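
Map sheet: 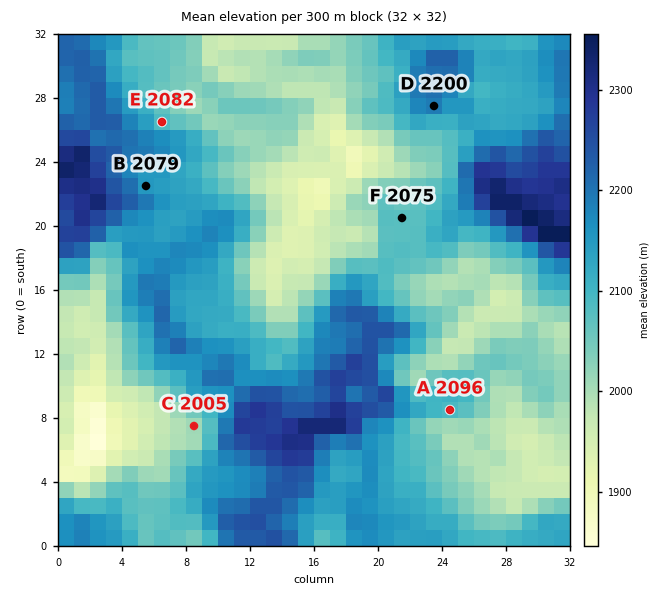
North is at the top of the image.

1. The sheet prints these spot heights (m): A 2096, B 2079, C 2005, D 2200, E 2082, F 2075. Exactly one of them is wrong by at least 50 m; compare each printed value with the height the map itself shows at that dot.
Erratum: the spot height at B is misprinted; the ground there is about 2141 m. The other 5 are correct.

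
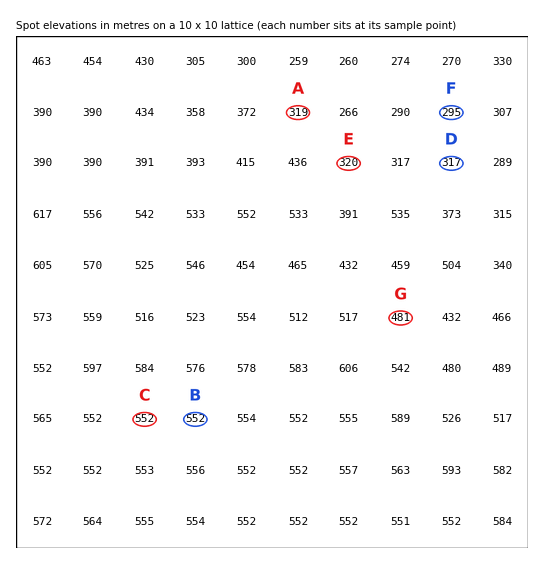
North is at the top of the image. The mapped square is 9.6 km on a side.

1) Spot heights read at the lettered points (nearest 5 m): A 320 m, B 550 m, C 550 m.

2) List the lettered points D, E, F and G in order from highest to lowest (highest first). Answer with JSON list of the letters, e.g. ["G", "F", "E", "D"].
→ ["G", "E", "D", "F"]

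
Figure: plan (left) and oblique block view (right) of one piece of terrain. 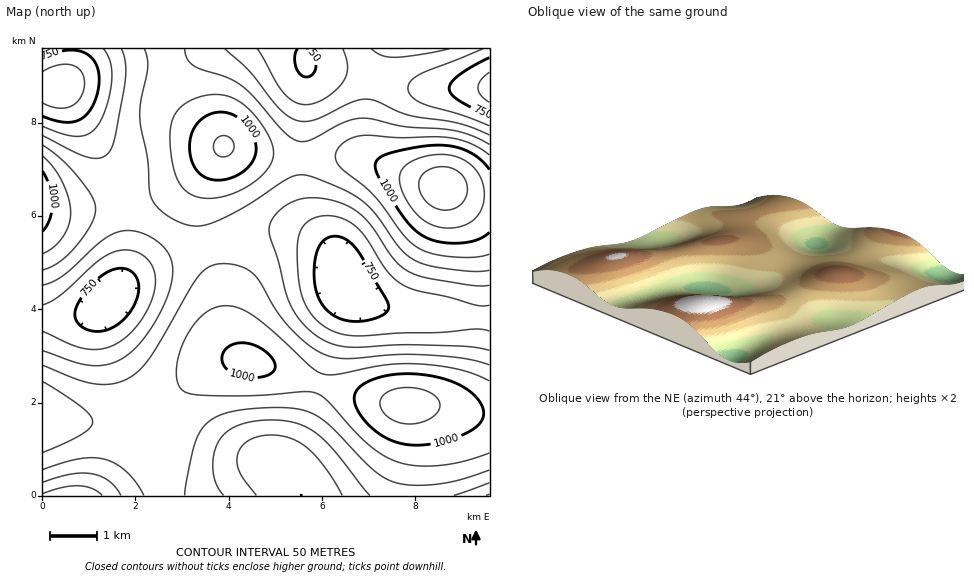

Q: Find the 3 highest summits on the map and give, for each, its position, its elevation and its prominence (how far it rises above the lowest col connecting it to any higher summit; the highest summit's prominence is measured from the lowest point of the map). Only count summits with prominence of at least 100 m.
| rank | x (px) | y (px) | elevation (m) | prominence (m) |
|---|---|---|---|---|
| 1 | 444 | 186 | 1131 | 467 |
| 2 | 408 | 404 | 1072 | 184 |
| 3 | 223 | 147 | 1056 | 142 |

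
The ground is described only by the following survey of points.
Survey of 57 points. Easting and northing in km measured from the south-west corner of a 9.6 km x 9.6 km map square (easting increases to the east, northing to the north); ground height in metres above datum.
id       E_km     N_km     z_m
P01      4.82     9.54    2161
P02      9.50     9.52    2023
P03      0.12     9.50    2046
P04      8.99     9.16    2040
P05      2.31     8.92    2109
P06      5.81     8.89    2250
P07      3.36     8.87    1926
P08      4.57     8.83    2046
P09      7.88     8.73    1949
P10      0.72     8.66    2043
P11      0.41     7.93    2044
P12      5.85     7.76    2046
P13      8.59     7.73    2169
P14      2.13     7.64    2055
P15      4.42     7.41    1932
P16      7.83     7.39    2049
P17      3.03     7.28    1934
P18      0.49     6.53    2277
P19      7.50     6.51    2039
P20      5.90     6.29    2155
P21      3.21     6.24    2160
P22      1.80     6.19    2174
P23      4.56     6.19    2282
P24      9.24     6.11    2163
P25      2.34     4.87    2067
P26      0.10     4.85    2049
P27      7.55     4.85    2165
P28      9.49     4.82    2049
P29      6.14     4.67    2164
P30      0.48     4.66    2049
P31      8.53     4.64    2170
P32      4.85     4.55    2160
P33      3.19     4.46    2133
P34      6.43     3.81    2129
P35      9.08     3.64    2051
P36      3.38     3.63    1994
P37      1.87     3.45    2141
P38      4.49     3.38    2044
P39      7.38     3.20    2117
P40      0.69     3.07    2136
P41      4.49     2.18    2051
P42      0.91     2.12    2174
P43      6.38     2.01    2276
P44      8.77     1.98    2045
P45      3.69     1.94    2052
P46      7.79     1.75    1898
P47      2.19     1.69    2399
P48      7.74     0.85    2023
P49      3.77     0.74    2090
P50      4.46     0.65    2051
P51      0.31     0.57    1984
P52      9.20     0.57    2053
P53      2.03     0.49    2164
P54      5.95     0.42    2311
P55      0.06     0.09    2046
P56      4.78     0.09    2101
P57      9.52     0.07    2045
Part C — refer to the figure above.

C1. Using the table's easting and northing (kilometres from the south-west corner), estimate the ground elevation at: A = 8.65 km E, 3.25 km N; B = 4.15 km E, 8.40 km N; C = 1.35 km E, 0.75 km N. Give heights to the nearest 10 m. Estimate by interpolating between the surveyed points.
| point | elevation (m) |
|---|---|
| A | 1980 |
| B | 1930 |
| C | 2160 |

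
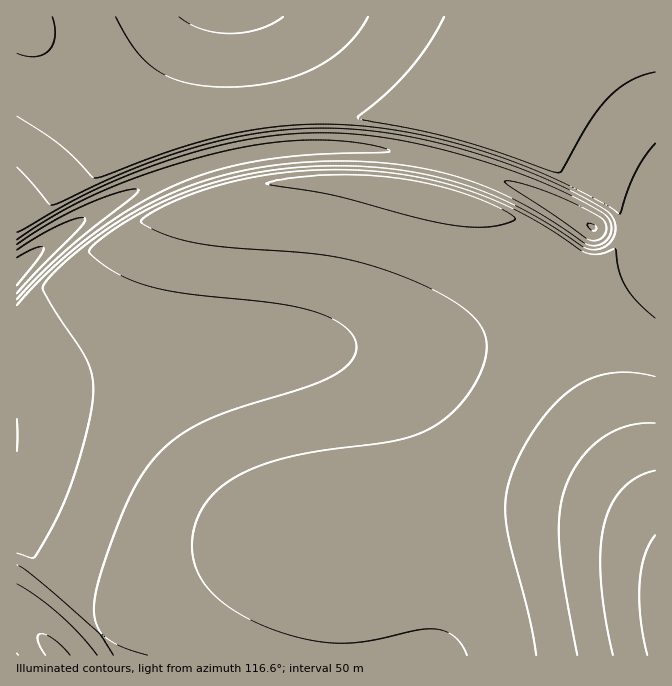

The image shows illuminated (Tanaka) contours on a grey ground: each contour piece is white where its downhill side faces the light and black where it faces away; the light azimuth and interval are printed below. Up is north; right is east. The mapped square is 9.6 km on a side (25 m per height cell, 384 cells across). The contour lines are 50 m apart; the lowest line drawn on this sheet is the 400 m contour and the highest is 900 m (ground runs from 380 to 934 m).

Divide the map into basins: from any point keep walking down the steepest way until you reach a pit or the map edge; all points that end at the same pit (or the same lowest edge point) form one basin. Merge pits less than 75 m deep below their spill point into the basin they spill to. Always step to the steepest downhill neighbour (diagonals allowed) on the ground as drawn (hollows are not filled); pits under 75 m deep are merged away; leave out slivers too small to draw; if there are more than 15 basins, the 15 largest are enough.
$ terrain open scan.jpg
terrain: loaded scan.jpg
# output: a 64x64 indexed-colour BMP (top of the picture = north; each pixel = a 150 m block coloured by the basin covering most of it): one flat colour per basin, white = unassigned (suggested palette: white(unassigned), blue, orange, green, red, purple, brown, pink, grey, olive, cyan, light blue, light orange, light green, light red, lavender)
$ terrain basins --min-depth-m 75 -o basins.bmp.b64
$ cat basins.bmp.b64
<image width="64" height="64" href="data:image/bmp;base64,Qk12CAAAAAAAAHYAAAAoAAAAQAAAAEAAAAABAAQAAAAAAAAIAAATCwAAEwsAABAAAAAAAAAA////ALR3HwAOf/8ALKAsACgn1gC9Z5QAS1aMAMJ34wB/f38AIr28AM++FwDox64AeLv/AIrfmACWmP8A1bDFADMzMzMzERERERERERERERERERERERERERERERERERERMzMzMzEREREREREREREREREREREREREREREREREREREzMzMzERERERERERERERERERERERERERERERERERERETMzMzERERERERERERERERERERERERERERERERERERERMzMzMREREREREREREREREREREREREREREREREREREREzMzMRERERERERERERERERERERERERERERERERERERETMzMRERERERERERERERERERERERERERERERERERERERMzMREREREREREREREREREREREREREREREREREREREREzMRERERERERERERERERERERERERERERERERERERERETMRERERERERERERERERERERERERERERERERERERERERMRERERERERERERERERERERERERERERERERERERERERERERERERERERERERERERERERERERERERERERERERERERERERERERERERERERERERERERERERERERERERERERERERERERERERERERERERERERERERERERERERERERERERERERERERERERERERERERERERERERERERERERERERERERERERERERERERERERERERERERERERERERERERERERERERERERERERERERERERERERERERERERERERERERERERERERERERERERERERERERERERERERERERERERERERERERERERERERERERERERERERERERERERERERERERERERERERERERERERERERERERERERERERERERERERERERERERERERERERERERERERERERERERERERERERERERERERERERERERERERERERERERERERERERERERERERERERERERERERERERERERERERERERERERERERERERERERERERERERERERERERERERERERERERERERERERERERERERERERERERERERERERERERERERERERERERERERERERERERERERERERERERERERERERERERERERERERERERERERERERERERERERERERERERERERERERERERERERERERERERERERERERERERERERERERERERERERERERERERERERERERERERERERERERERERERERERERERERERERERERERERERERERERERERERERERERERERERERERERERERERERERERERERERERERERERERERERERERERERERERERERERERERERERERERERERERERERERERERERERERERERERERERERERERERERERERERERERERERERERERERERERERERERERERERERERERERERERERERERERERERERERERERERERERERERERERERERERERERERERERERERERERERERERERERERERERERERERERERERERERERERERERERERERERERERERERERERERERERERERERERERERERERERERERERERERERERERERERERERERERERERERERERERERERERERERERERERERERERERERERERERERERERERERERERERERERERERERERERERERESERERERERERERERERERERERERERERERERERERERERERIhEREREREREREREREREREREREREREREREREREREREREiIhERERERERERERERERERERERERERERERERERERERESIiIRERERERERERERERERERERERERERERERERERERIiIiIiERERERERERERERERERERERERERERERERERIiIiIiIiIiERERERERERERERERERERERERERERERESIiIiIiIiIiIiEREREREREREREREREREREREREREREiIiIiIiIiIiIiIiERERERERERERERERERERERERERIiIiIiIiIiIiIiIiIiERERERERERERERERERERERESIiIiIiIiIiIiIiIiIiIiIRERERERERERERERERERIiIiIiIiIiIiIiIiIiIiIiIiIhEREREREREREREREiIiIiIiIiIiIiIiIiIiIiIiIiIiIiIhERERERERIiIiIiIiIiIiIiIiIiIiIiIiIiIiIiIiIiIiIiIiIiIiIiIiIiIiIiIiIiIiIiIiIiIiIiIiIiIiIiIiIiIiIiIiIiIiIiIiIiIiIiIiIiIiIiIiIiIiIiIiIiIiIiIiIiIiIiIiIiIiIiIiIiIiIiIiIiIiIiIiIiIiIiIiIiIiIiIiIiIiIiIiIiIiIiIiIiIiIiIiIiIiIiIiIiIiIiIiIiIiIiIiIiIiIiIiIiIiIiIiIiIiIiIiIiIiIiIiIiIiIiIiIiIiIiIiIiIiIiIiIiIiIiIiIiIiIiIiIiIiIiIiIiIiIiIiIiIiIiIiIiIiIiIiIiIiIiIiIiIiIiIiIiIiIiIiIiIiIiIiIiIiIiIiIiIiIiIiIiIiIiIiIiIiIiIiIiIiIiIiIiIiIiIiIiIiIiIiIiIiIiIiIiIiIiIiIiIiIiIiIiIiIiIiIiIiIiIiIiIiIiIiIiIiIiIiIiIiIiIiIiIiIiIiIiIiIiIiIiIiIiIiIiIiIiIiIiIiIiIiIiIiIiIiIiIiIiIiIiIiIiIiIiIiIiIiIiIiIiIiIiIiIiIiIiIi"/>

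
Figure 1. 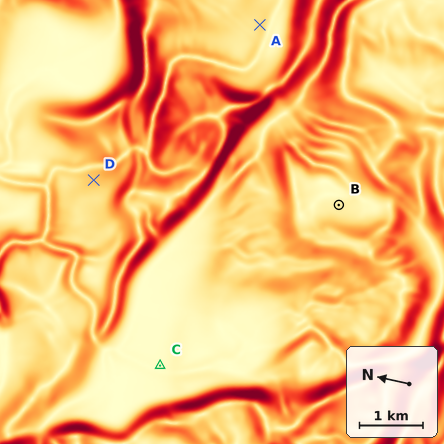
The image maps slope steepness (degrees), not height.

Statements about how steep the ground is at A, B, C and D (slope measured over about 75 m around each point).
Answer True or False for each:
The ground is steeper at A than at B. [True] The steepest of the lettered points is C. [False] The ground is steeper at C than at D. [False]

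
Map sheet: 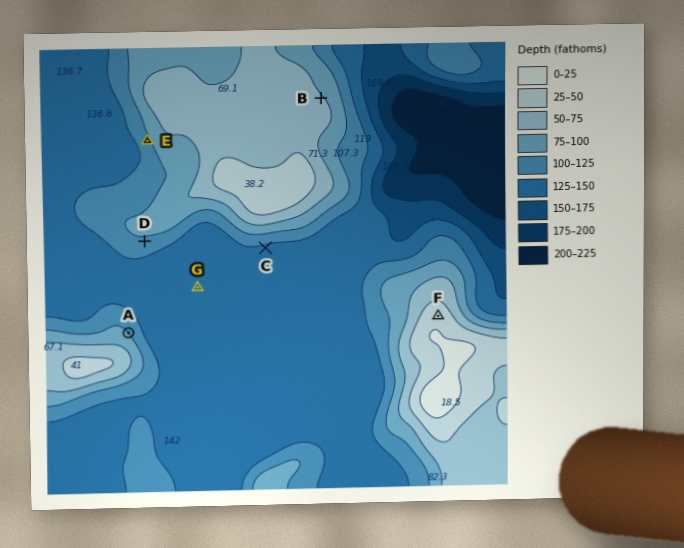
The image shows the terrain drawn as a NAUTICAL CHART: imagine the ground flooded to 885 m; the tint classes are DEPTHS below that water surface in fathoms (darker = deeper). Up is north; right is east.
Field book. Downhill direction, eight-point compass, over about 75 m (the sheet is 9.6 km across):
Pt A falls NE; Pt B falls NE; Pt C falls S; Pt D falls S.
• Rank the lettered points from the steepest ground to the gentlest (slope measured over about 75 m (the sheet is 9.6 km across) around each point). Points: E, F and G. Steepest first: E F G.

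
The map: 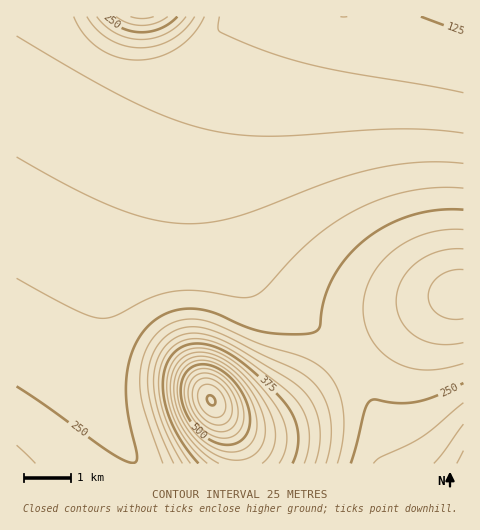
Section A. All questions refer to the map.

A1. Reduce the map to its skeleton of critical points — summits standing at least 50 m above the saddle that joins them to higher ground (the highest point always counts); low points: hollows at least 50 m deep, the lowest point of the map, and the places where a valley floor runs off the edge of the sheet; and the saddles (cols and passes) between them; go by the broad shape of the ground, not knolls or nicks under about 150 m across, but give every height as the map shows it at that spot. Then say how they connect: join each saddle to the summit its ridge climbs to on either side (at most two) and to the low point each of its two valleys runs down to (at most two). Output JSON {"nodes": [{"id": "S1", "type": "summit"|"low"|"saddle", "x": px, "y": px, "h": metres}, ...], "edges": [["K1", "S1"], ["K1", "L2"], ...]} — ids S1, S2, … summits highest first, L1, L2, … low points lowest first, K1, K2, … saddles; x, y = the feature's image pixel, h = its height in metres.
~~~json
{"nodes": [
{"id": "S1", "type": "summit", "x": 211, "y": 400, "h": 628},
{"id": "S2", "type": "summit", "x": 461, "y": 292, "h": 342},
{"id": "S3", "type": "summit", "x": 141, "y": 17, "h": 307},
{"id": "L1", "type": "low", "x": 462, "y": 17, "h": 120},
{"id": "L2", "type": "low", "x": 463, "y": 463, "h": 164},
{"id": "K1", "type": "saddle", "x": 350, "y": 362, "h": 260},
{"id": "K2", "type": "saddle", "x": 97, "y": 59, "h": 170}],
"edges": [["K1", "S1"], ["K1", "S2"], ["K1", "L1"], ["K1", "L2"], ["K2", "S1"], ["K2", "S3"], ["K2", "L1"]]}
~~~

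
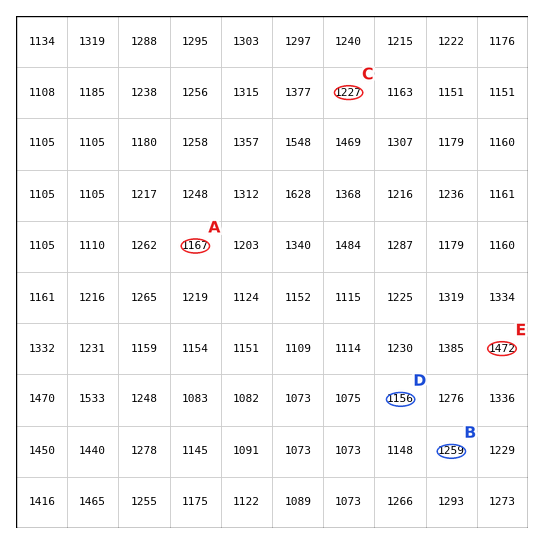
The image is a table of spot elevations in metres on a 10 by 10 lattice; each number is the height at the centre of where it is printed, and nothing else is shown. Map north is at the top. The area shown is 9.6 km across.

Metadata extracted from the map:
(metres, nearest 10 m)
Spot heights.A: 1170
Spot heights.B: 1260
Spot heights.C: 1230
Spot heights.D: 1160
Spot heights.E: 1470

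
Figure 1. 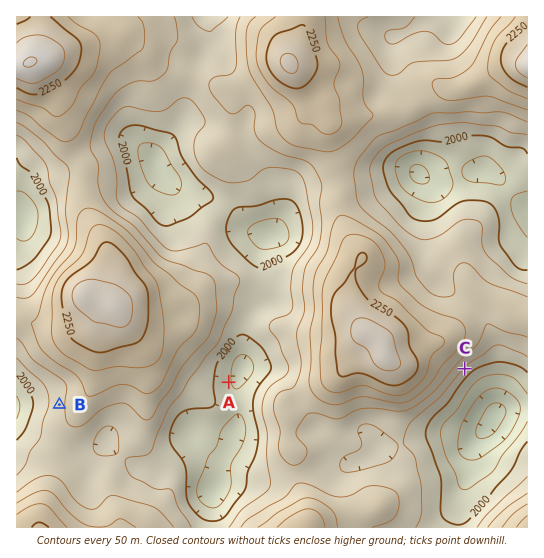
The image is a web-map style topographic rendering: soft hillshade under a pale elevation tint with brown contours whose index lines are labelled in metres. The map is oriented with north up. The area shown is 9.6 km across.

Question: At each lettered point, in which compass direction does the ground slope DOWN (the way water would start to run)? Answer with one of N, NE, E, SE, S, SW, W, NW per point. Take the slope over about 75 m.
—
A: E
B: W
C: SE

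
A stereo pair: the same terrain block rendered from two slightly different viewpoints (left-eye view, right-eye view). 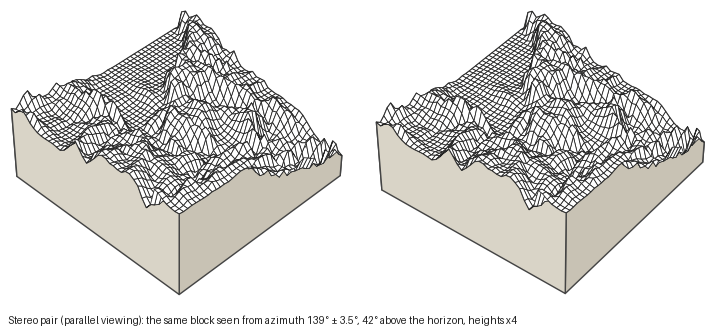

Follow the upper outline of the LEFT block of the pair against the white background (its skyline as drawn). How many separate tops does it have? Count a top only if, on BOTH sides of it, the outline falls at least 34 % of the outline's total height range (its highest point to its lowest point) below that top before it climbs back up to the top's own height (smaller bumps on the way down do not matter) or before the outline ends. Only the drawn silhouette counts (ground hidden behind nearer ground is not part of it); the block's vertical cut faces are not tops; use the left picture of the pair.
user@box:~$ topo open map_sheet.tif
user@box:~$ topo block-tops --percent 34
1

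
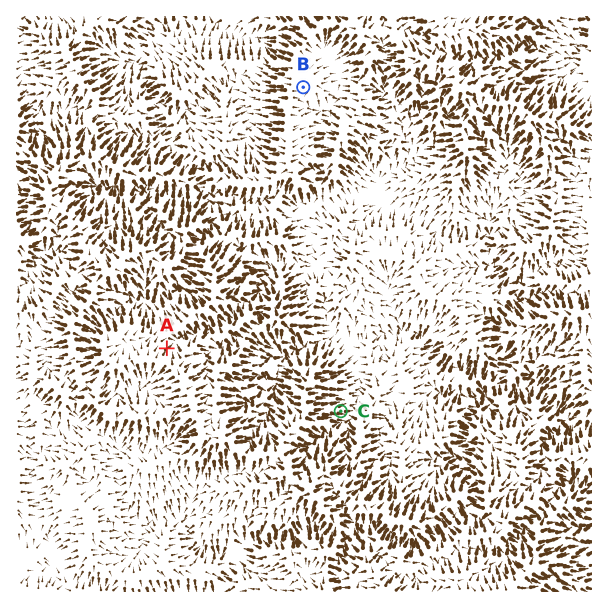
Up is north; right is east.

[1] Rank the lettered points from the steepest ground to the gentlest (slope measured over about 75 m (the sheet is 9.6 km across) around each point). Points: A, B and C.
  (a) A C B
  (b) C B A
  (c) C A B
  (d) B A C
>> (c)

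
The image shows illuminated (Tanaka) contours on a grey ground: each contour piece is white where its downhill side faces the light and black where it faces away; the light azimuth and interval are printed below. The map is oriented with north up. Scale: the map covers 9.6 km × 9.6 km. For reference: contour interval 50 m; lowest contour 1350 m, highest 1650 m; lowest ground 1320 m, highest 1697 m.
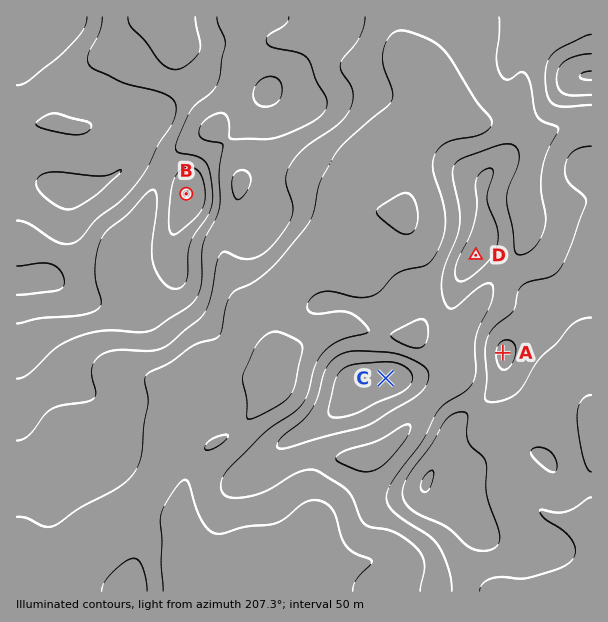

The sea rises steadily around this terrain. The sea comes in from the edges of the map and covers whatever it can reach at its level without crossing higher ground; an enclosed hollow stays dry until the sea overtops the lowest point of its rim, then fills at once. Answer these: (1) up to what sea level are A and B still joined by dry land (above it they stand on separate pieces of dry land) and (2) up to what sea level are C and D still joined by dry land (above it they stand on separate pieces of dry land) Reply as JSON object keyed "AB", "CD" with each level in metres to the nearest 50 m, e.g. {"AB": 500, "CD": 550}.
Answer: {"AB": 1400, "CD": 1450}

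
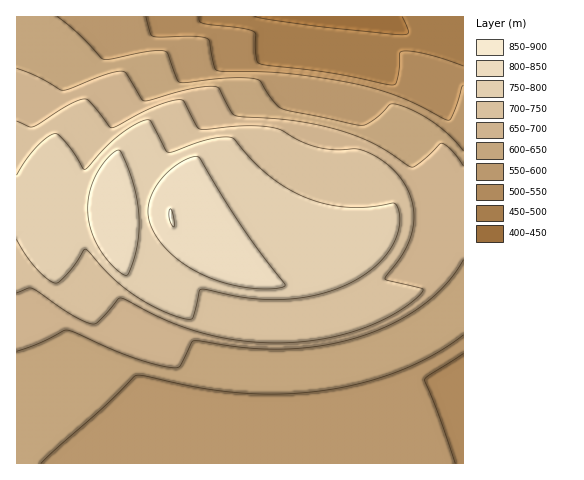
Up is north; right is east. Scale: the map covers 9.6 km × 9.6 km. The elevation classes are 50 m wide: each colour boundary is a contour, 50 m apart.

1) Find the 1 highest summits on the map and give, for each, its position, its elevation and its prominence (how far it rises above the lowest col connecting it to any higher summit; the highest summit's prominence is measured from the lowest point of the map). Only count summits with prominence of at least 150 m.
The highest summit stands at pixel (172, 218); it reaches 851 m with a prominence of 436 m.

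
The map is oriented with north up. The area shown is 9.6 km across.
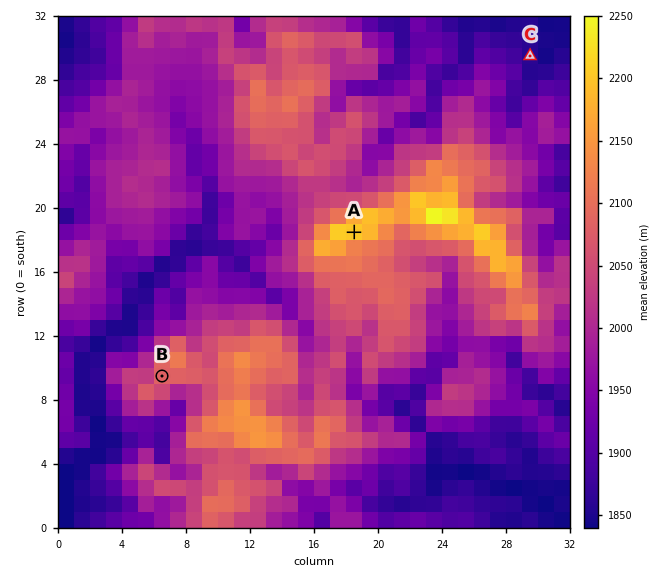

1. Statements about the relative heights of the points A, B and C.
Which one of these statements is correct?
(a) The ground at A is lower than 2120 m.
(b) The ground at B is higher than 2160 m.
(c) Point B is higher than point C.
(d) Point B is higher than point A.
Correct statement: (c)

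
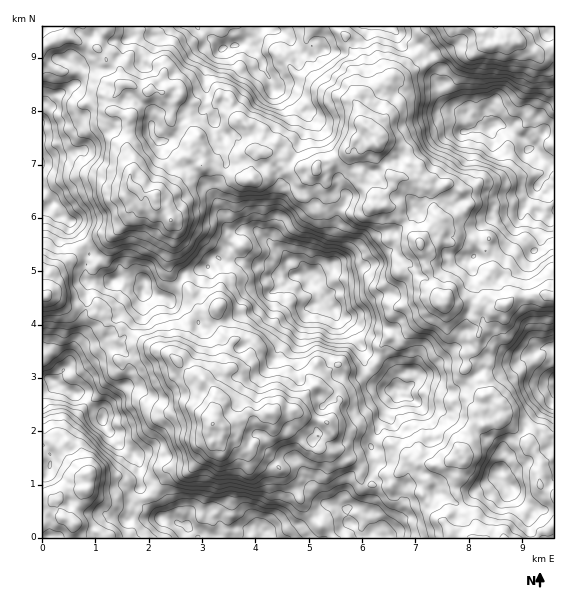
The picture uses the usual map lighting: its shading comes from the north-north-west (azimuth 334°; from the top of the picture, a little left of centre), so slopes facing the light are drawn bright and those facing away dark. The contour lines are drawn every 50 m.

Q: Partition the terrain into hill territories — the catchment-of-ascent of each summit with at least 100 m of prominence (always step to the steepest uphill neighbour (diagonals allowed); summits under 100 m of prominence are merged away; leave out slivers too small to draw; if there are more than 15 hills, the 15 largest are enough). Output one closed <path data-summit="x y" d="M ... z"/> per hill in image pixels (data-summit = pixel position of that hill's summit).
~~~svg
<path data-summit="213 424" d="M255 230l-14 0-5 3-7 11 0 7-6 7-8 0-8 9-23 7-16 25-24-6 0-11-15-1-5-3-15 4-18 0-4 6 0 17-4 12 0 15-9 13-5 20-7 7-5 11 10 7 14 5 15 15 4 1 3 4 2 12 12 16 17 10 5 10 2 24-4 9 2 8 21 14 12 1 5 4 10 2 12 13 189 0-2-7-7-7-2-7-7-4 9-26 0-4-6-8 4-10 0-6-6-11 0-5 18-36 9-12-1-4 10-2 8-9 0-4-2-3-9 1-5 5-2 7 1-11-8-16 0-10 5-9 0-7-6-4-32-4-9-7-9-1-12-20-17-17-1-4-13-1-6-7-4-13z"/><path data-summit="445 301" d="M501 125l-28 6 0 10-7 22 0 13-13 20 2 9-10-4-18 1-11 7-1 4-22 20-4-2-9 3-33 24-38 19 18 20 12 20 9 1 9 7 32 4 6 4 0 7-5 9 0 10 7 12 2 11 0-3 8-6 6 0 3 4 13-6 12-9 34-1 9 9 17 1 18-8 6-6 12-7 8-3 9 1 0-159-12-9 4-4 4-12-15-14-7 0-1-6-4-6z"/><path data-summit="155 199" d="M197 26l-155 1 0 162 11 11 8 15 10 8 12 16 6 12-3 29 3 2 20 0 11-4 24 4 0 11 24 6 16-25 23-7 8-9 8 0 7-10-1-4 2-5 7-7-11-4-12-32 0-9 10-18 1-10-1-23-8-11-3-9 9-17 4-19 7-8 1-5-8-18-4 0z"/><path data-summit="376 144" d="M369 26l-2 1-2 9-9 6-4 0-17 9-11-2-11 6-17-2-3 4-26 18 6 14 8 2 8 6 14 14 3 1 1 4 0 9-13 32-5 5-9 1-3 5 4 13 0 10-7 41 4-5-1-2 2-2 2-11 4-4-2-1 2 0 15-13 4 0 13 11 1 19-8 25-7 12 2 8 4 8 38-19 33-24 9-3 4 2 22-20 1-4 11-7 18-1 10 4-2-9 13-20 0-13 7-22 0-10 12-4-18-13-4 0-15-9-5-5-4-13-32 3-14-9-11-14-3-10-5-2 3-2-7-4 5-2-3 0-5-3 6-1-6-3 0-3 4-1 0-3-2 2-2 0 3-4-1-2 2 0z"/><path data-summit="504 537" d="M551 347l-14 3-12 7-6 6-18 8-16-2-4 1-26 21-10 0-25-10-4 0-12 9-7 1 1 4-12 18 15 22-2 6-4 8-6 2-6 2-10-4 4 14 18-1 6 3 6 7 0 15 9-1 19 7-14 10-12 2-4 8-16 18-2 4 2 3 165-1 0-92-19 10-16 12-12 10 0 6-6-6 0-8 4-9 0-15 16-11 6-13 27-22 0-50z"/><path data-summit="89 473" d="M56 382l-4 5-10 4 0 146 155 1-10-13-10-2-5-4-12-1-21-14-2-5 4-12-2-24-5-10-17-10-12-16-2-12-3-4-4-1-15-15-14-5z"/><path data-summit="507 41" d="M553 26l-162 1 12 18 17 0 13 10 6 13 2 25 7 12 15 9 4 0 18 13 4 2 6-4 12 2 19 14 2 9 6-3 11-14 9 2z"/><path data-summit="47 296" d="M53 203l-5 6-6 2 0 166 14 5 13-17 5-20 9-13 0-15 4-12 0-17 3-5-4-3 0-15 3-9-2-9-16-24-10-8z"/>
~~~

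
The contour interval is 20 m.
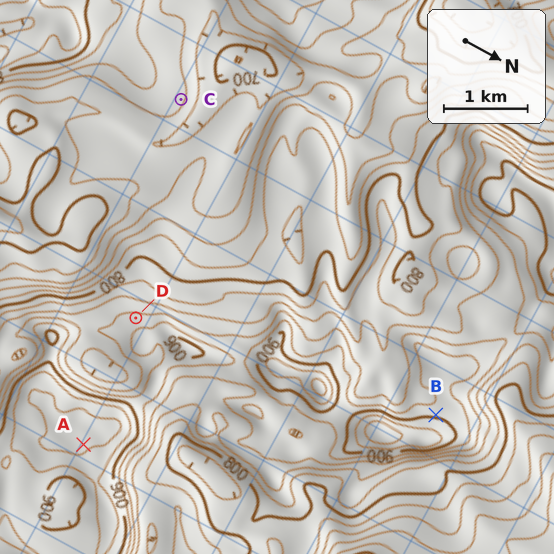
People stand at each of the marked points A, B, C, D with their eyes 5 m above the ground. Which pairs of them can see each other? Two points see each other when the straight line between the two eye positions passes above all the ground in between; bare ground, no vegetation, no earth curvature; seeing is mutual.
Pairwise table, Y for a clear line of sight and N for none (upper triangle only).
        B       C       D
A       N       N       N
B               Y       N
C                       Y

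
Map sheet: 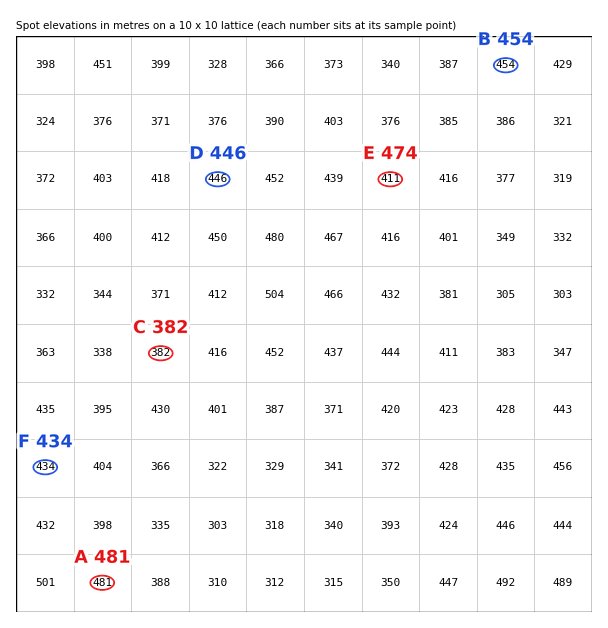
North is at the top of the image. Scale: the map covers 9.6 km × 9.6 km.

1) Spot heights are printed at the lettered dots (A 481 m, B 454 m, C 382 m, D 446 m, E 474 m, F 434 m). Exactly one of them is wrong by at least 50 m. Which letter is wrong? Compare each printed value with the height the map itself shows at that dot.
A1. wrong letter E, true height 411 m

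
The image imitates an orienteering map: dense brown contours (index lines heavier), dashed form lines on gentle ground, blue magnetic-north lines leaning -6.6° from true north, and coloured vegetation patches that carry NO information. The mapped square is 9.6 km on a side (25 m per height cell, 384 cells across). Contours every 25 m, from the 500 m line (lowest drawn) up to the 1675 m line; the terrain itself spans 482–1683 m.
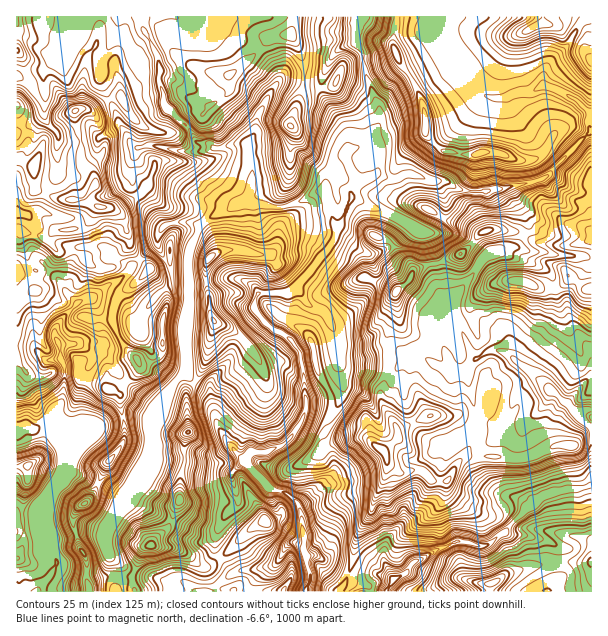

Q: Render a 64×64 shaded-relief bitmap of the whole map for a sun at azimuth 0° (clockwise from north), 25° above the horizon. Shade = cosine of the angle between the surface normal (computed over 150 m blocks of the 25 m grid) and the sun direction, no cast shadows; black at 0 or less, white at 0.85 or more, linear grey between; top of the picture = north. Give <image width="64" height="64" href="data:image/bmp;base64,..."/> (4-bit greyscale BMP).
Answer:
<image width="64" height="64" href="data:image/bmp;base64,Qk12CAAAAAAAAHYAAAAoAAAAQAAAAEAAAAABAAQAAAAAAAAIAAATCwAAEwsAABAAAAAAAAAAAAAAABEREQAiIiIAMzMzAERERABVVVUAZmZmAHd3dwCIiIgAmZmZAKqqqgC7u7sAzMzMAN3d3QDu7u4A////AGVYmXenZoqpeHQie7m97jBovIZpR+/shBFZpSNVZoh2VVeJiJmIh3ZWUyNZqqzugWe8lnhUncqXZ63bZVVWd3Y1Z4h2i8pzAAERRlVneM3YeMuWZlAGu6q87/7Jh2ZmdleHcwOauDAAAAR5hDI0bPt5iIVUQQBIrN7//u26mIiYiIhiC6mEEQAASKunQzIX62RGZDMzIABK7/7t7cuqmJmoh3R9uHZ4h1Vnirp0MAB4UkRTARMwAACKYlvsuphmeYiHUnp3irzthENXq6hBAAZDQ0QAADEAAAAAApqYiJmreHdCQhWKzv61IiWLy5ViFSIiRhAAAxAAAAIgKLu8zd13d2YgAHi924QRJXnMzddlIyI2UAABIxAAJWZGzdzMzEN3iHEAR5uphSRVZ6rP/rMVUzRjAAAiQRNXiYZ6zMu7ACeb3oEmeKupmYd5qN//cBV2VWYAADEiJXeIdkWKu7sABIzv4wJ4m6vJmIua3YAAA2h3ZyEAERMkVVQyIjVneSIBecySAFeJq7dmer7VAAAANmZVQyAEeFMyEAAAASI1dyFYl1IAF3iqlVZlz4JHUxAUQxJUZmm7lCAAAAAAAAP+hWeJqlAEd4eGZpiaet3aYzIQAEZ4m6m3QxESEAAAAP/8h4ve4wJ3dVQ2rGJXvu23UQAAaGV4iJl3iIiHQQAA3v2XeM7cI3djICeYIAAG3LmDACapZ4ZneIiJmZmYeGSauYd3i7yWd3ZjaIMhAABbqphmi8mIZDRniHiIiZq82FZod2dmWKd3m8yYYyEAAQiqmqmbqKlTI0V4d4iJqrzYEiZ2RCAEdWeKzKdDIAABE6may7yay5d3d3d3d3mqu5cAI2YQAAIhR4mqdTIiIyIkh4nM7IzLq8u5h3d4eKu4MwAQJAAABCAEebpDEjRFQ0ZEeKzYm6msy6qYd3iJq3NCIAADESRoUAAoyiMSNFVmVSF5moepmKuqmpiIeJqXMkZDMQM1ealQAAS5IENFVndEEomIeqmZqZmZmImZqWM0Nliadmiap1MgAIgwNlVXh0clmYeJmImZiHeJmaqWQ1ZVeqm2iYmWV4UBd0AFZVmYiDiIhmZ3iIh3dnmqqWRFVmaIdYe6iIadxyR3UxNVi7vGOIiHVGd3d3d3Zpl1VVVVZ3dXhph2Z83IZndkIkjN3bFZiHZFZlVnd3hlZlVVVVV2ZlZkMzRIuph2d3QibN3ZIpqYdlRlRXd3d2d2ZlVVVmNlUzUhNViIeGN3ZVet3FInupd3dVVGeHeHZ3ZlVERFQlRCBHeHd2eKcWdnvMvFJZq6hlaIVEZ3d4ZmVUMyMzQiUzQjm7mGRYuyV2mrl4Wbu6hkM3liJWZ3d1MhAAERMxF1RWZXiIYzSNdXapdkWbu7hlIAFnQiRnd4cwAAAAIiIod3h0I0iFETmGd7updDNHmIdBADiYEVZmeHMQACVkFWmIh1UgE3hhBmZ1mZlgAAFZqZl0es1yRERImYd4qpZIp3hjMyIzSJZYZ3QyIQAAACeqvN3bzLhDMQSs3u7biKqld0ATRohUfMlmdjAAAARCJIqr3+zL39tiAnze7bqrypNUI0WIh1Jd+mWKpSI1d3ZUWam7ib7//9qDN6qpiJl2YjIlVFZlQ2rahHvcu8zLl2ZWmpQDr////+gAJGd4d2VVRWUyIjNFd5y1at7u3cuoZmaKhGrd7czLqVATV5mYh3mIiIZSIkZlWLhozt3Lu6l3d3mL/+2VEBSLy5mqqXeImYeIdlMRSGMQRVabzLu8yoiIZ67+yCAASbzv/suXeqqmRVMiRWeaYgFFZ3iaqqqaqYhnq7hjEUnMzf/+yoi8qZQzRVZnnNxyJoh3ZmeIZBJYl3eIdmeL7szf/+7brNuZlVV5qpd73JVWZVVVZndkEAV3d3iZms7tu6h3mr3v26l2Z4mZmYmpmWVDM0Vmd2UxE1Z3eJqZu6hkAAAAA4zKiHVmeIiKl4mqYyIjNGd3ZDMjRnh2eHZ2IAAAAAAAAHqqlod5h4p1eamWVnZlVndkRDAmiHdndTAAAAAAAAAACdypqXmIioR4m9upqqh3h2ZVECV3eHeFAAAAJUNHmoUBrLqaiZiJp2dndUR2ZGZ3dUMANWd3h3UAAZvN3d3LqVAayZu4d4eKdBERJUAAAkZjECMjVmZ3ZSAHvMzd3LmZhBLHnMVFdUhxJYq6AAAAFEIkZCNFVWdkRGiZqruqmYmYY3WLpUREd0N5vdUDIhADVpqGMyI1VlM1iIiZmZmZmaqZZ5qpmnmnNqmbUUdjEAF6u4UyACVVQiSpmIiZmZmZq7pKuavv7chZmIckeIYwAUmrp0AAJFMhFbqZiIiImqq7pi25m//tyZqIhVeIh1MhFquoYgE0UAAHypmId2Z4mqhBHJmcy7qpqoeGeIdmZTEDiZeIYzYwABqpmId2ZlVnYyEHeJqaqIiph3d2d3iHQhE2d3qmVyEAWpmIh3dmVVVUMQNomImYiJiIdVeJqqlkMRNWact3QgKamIh3dmVERFUxNYiHeJh5mIl0eZqqqpdBEkdnvrcyJ6mYh3dmQyIzRER5h3d4mHmYmlaJmZmZmFMiV3Z7xiJqqZiHdmVCAAERaJl3d3eJiJiZV4iIiIiId1V4h2eHibqZiHd3d2UxAAFal4h3d3iImZd4iHd4iImZmXd2Z3nLqHeHd4iJqqlCJEinh3d3eJiZhomId3eImaqpdmVHeLmId3eIiJq83ZVnVq"/>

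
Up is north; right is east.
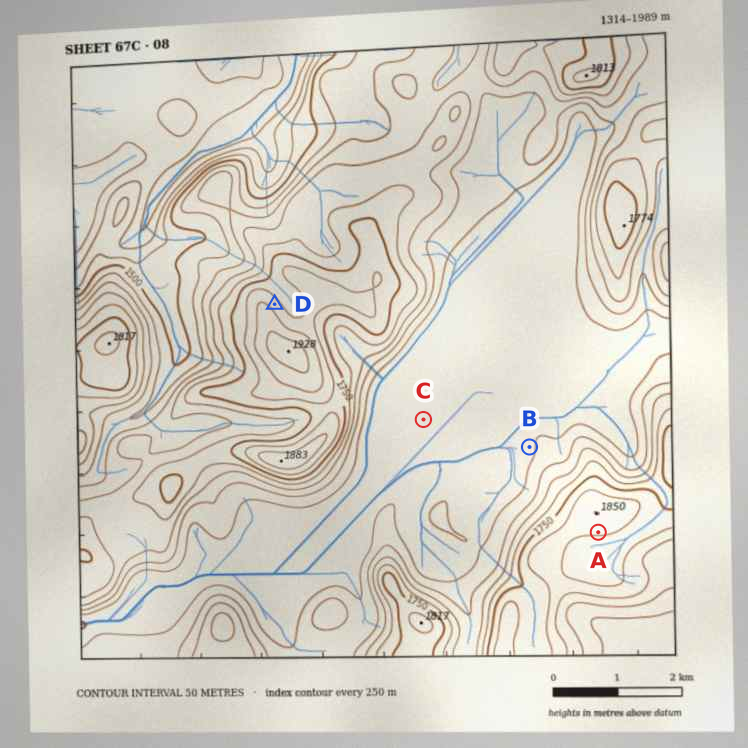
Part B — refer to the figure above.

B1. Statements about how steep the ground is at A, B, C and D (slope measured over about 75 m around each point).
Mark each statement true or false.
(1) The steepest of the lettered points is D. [true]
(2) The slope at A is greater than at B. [true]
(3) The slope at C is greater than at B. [false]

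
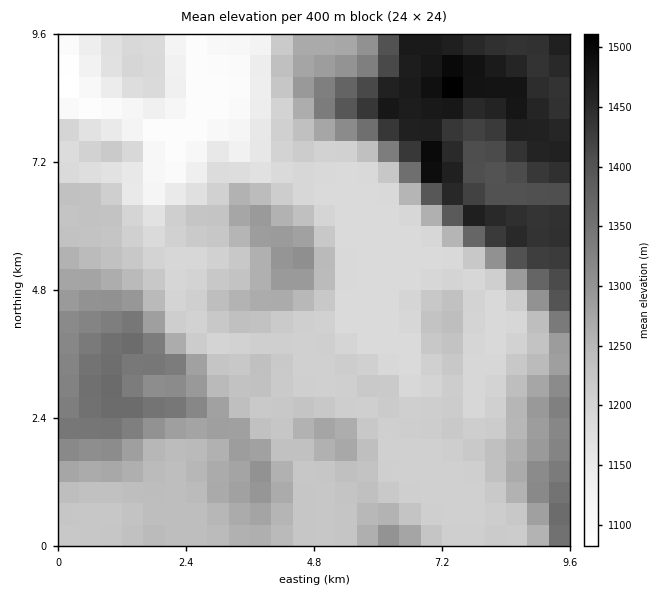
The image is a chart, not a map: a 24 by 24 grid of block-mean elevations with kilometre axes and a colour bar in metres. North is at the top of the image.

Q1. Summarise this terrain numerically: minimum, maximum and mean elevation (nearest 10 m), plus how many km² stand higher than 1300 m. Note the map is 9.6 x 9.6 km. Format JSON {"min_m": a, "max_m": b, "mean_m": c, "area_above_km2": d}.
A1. {"min_m": 1080, "max_m": 1520, "mean_m": 1260, "area_above_km2": 24.1}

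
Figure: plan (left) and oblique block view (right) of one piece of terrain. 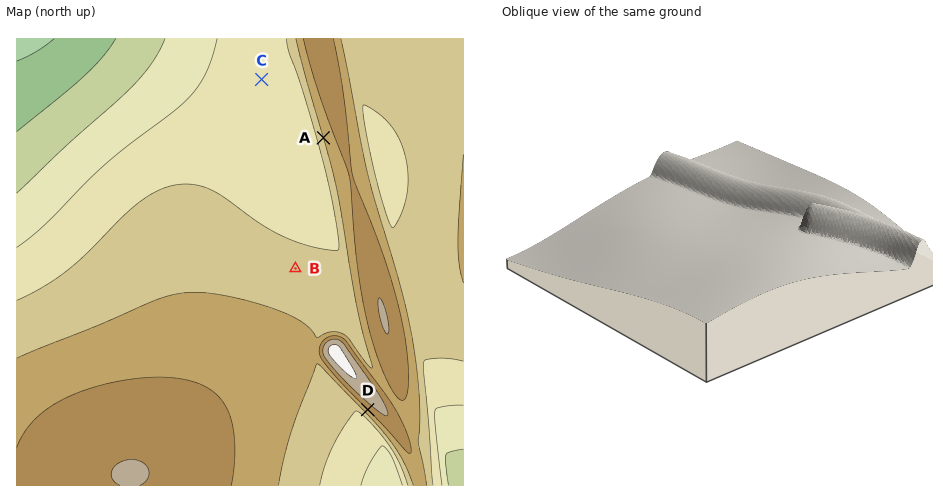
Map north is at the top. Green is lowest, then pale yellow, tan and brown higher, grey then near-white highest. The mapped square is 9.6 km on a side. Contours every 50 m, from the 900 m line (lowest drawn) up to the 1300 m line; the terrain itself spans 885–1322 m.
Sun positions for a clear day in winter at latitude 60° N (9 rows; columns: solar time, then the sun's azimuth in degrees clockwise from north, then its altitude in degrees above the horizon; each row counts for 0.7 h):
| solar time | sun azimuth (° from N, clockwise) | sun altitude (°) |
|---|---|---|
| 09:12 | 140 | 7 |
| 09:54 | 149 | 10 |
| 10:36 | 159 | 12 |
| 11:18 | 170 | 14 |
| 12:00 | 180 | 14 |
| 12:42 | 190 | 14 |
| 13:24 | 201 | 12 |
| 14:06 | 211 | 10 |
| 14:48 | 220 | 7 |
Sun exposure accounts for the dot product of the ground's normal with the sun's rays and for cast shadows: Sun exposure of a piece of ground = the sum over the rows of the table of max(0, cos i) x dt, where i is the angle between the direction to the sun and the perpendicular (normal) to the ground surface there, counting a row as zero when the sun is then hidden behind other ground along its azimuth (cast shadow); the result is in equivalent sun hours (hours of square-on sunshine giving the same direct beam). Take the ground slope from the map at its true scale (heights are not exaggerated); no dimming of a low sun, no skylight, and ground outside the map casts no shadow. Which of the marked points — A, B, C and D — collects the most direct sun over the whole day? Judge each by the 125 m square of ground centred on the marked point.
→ D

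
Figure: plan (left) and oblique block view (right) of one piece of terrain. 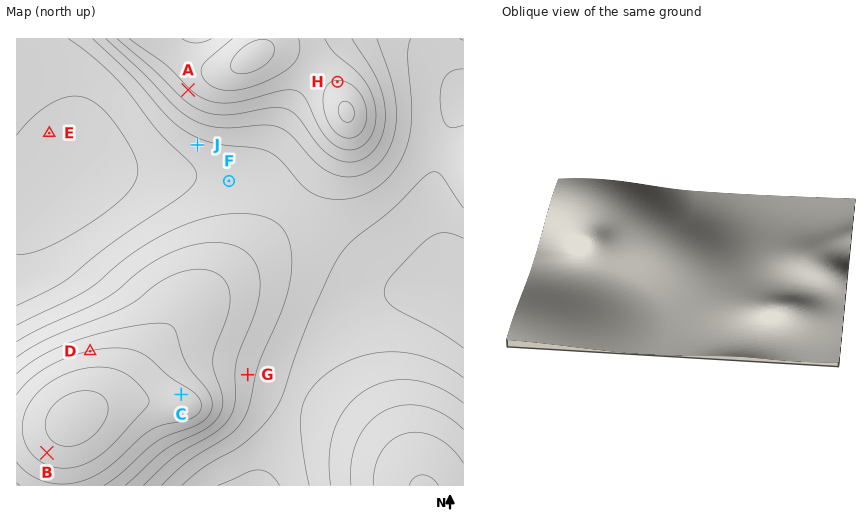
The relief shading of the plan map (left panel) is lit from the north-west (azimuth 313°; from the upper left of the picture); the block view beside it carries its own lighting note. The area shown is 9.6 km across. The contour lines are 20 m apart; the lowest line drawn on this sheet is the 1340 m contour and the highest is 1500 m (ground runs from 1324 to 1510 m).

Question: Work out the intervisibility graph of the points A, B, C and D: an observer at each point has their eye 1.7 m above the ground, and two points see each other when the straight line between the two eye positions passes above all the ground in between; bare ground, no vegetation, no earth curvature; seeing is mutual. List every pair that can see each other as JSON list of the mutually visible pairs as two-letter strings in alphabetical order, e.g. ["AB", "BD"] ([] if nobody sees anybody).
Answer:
["AC", "AD"]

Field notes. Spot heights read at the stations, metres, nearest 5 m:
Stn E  1335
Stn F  1365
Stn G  1385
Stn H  1460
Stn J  1375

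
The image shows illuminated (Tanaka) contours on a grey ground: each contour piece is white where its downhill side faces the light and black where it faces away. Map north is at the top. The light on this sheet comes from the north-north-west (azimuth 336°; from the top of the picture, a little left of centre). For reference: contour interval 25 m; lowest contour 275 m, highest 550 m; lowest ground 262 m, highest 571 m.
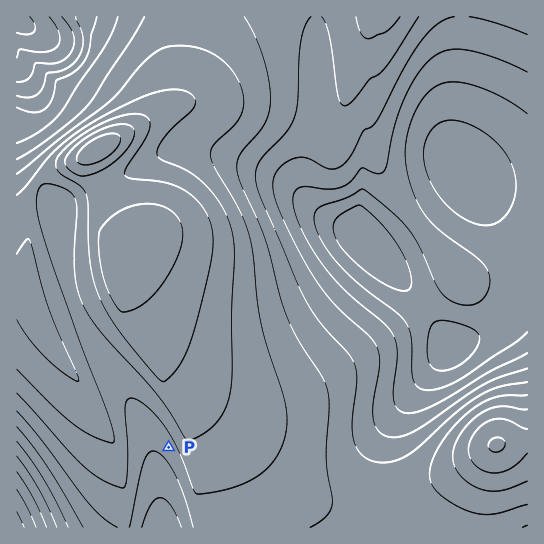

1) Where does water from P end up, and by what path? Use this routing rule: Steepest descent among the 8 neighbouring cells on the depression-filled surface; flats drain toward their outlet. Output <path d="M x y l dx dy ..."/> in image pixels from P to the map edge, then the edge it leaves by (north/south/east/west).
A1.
<path d="M169 447l-11 11 0 63 1 1 0 5"/>
exit: south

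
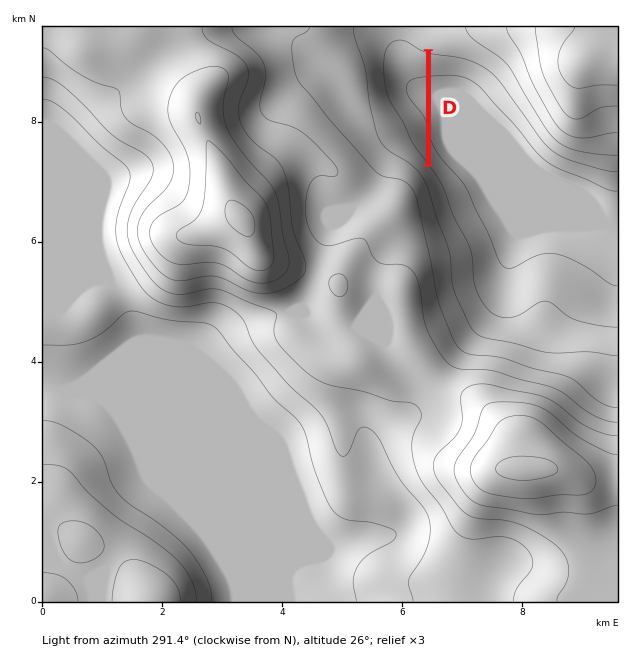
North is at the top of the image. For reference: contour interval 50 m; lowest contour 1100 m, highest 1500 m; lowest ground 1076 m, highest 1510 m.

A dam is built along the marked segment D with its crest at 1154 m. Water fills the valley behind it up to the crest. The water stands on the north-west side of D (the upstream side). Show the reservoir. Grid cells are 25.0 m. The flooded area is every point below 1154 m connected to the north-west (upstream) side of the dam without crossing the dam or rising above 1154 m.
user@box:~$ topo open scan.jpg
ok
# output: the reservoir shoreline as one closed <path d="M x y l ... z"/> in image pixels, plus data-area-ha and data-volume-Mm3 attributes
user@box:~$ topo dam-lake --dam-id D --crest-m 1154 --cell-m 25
<path d="M406 34l-9 0-6 2-7 9-2 4 0 32 2 1 0 8 6 15 10 15 11 24 14 17 1-112-14-13-6-2z" data-area-ha="108" data-volume-Mm3="29.90"/>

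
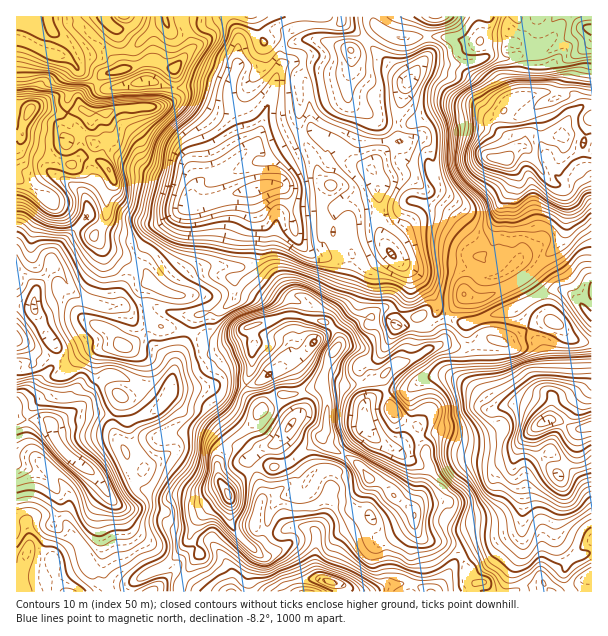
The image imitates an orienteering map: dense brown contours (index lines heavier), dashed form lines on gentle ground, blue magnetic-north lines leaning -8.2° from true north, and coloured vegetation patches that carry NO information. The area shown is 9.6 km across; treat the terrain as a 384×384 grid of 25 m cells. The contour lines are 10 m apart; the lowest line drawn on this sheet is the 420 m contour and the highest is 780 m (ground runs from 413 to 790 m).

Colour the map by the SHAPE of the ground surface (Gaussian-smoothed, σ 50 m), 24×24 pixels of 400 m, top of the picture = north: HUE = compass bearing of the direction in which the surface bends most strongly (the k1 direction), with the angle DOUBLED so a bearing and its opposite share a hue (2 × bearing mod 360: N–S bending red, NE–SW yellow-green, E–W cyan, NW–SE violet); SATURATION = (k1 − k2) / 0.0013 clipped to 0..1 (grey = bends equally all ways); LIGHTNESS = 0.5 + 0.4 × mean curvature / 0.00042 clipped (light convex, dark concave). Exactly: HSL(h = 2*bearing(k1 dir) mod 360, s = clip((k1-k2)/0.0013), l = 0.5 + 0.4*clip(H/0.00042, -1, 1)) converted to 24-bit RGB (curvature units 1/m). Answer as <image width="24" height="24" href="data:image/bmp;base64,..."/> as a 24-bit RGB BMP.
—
<image width="24" height="24" href="data:image/bmp;base64,Qk32BgAAAAAAADYAAAAoAAAAGAAAABgAAAABABgAAAAAAMAGAAATCwAAEwsAAAAAAAAAAAAAjYFyYJdobZtXfU2FpHHJvnrzJehEsFhOW0eLtVcziY8ZEjcGMiUBMRACnaI0QpMqiVogL4Jlfrl5qu7kLECNyZjZNW2wyYnRy5OUkbrAd06YWXqiZYWAaYFLyyuA1uy5URBmdezP0tX5o5jfNyXQeoTIxeTgeFe0rMSRhLiWQ9WSR4FFXHt0baA1iUZ7WYkwrM5uYS5Whs18T0qQh2SrnT6KRqm87KJxRg5vXf9/lkcvmmorFBNBv3R7e7GQmFKVz+SuYLK/WIk+hVtXVXt2UpygV2iZopK3wqS4WFCvw8p2L2ZxLQYLTrQydjOs1ZSe8ZuPPOSjYzCfrXm+YY7CV7S8aC4ueLZiyO/EWEKjtODpWJfPfmGrabOiR32nn0x8lnhbjrFHhejoLwQrr+moQpCeaZi4l07G3PvQ3SbGiyhbO59BsFqsNSxe8+y40fr2a03AqeBzuGtaPhg/ikVQncN5HBAjbr9xhLt7dPaYMwAUNGmYst6qdEppLmBAMiJI//bMKDBYfrrc44rijCtYM//szP/pWhUdVh0izuh4UTMvgVRaNYZ+z3ewYM3XN2iJvtSJNgcudo3EqL7PaKW9qp/Te2e2KZC24Lat2IOzQZE3H0xZ9dPdPec+JQ4anlg/YLR00Itcap+wcmWv1tpnBi0j5IR2FjIPwV8tgzBnOX5KknNBtLFEHFYdnTtmOo1UMnqb1omX37nNG09On9sb0oY7EhQz3PHaNzvS6dnURpqMTCE0x5FIsTSjEmNZzXmGHXQvzpBmNGSQTsmGu2pitnpTGC00r7BYFCcpy/9JDK2+ypfu97q33DuQOR+/ufIsDSYPy8ZFaiA3Z046l5dLelY0REgfZJxHZNrTSJnDxkm6yFE8WL0zjsqnIi9eorSOTTpy9eWdHl87IlMh9Th85aVPFlw02Hrw7ZTzcXYluz+ymXjJ4Gp0JWaaRaNba4VCmMrePxZGj6ZyfMLAq8PVqE+WbnivbLOzWRy45/TTv1pTg4Q6AjEP//zMY1jlE2hq0HZF8bH1XGjOsaHOuLvap1XTmpnb0+j4XiFOYkuapM27TcVMajRFra9ljGo+TW8zAFE2k+T//sz/r3j3yvL+c9KivSeteBvbY5j1jCWrkUEjPWwTP1AbiW2wyeLSeyxiMy95fLt/iTEtkHxMSIKCf7yLmbvSm6bSaGS4IFc6PXQxwPK/j97om1KXTXqbxZqDIh9HsjaJ4+nNqILYz4ziJocjdnIjZoI7xG1hJz1plldivcOXUqSjfq2EbIObnG6zd2LBVpbAbMCpd8dtXxogbkAqiIlCbXQ4OCAtiJFQubVmjn1mS3xS1oq1sXOOUEV3wJxYOSMZVLKW0ujHU6SigdjMSWKoo1udk2ZUcYNXlZ5NQhEcu2VEf5F5l6dvXDhYUV97g7Kbq6WZnV9mfnRWU3ZZyHp/TG+bazZU2ObAAcSU75RjXq40O2AfHDYobGpDp3yDjWqPrWNnSSpwucGPe5WHnWiSi0+gUoZvXptzj41qvRtgxMZtNl9OiWgwibtWbtDj2vHofBJ6uthWp+2YlHZxNUVYQm5MYXk5VWU1WodDbiloxK+Gaq9wYYucPk6FvpjOgEJ4MQgPNcgg4cSwQR162vHm0G7JWLtcdSBBhXfVf+nB5CsZu4dkNUx2T1hyYpt1rHqygEeWQ4+GhMqFp31ncUtbYFaClUiHUROP37Ph2r+jieKRHJTgeL1moGWbvMJ5RJKKr3lElGkwyE9x0dlzIR41WX1+dIZxT3NSgFCFhKOPhapugFZeh11SOYk6RH5EFg8/eM2n7vTX04S8g13BpG6NT2Wn57WTNFZuh02jrpLUpUhn14hvQ4VmI3FYdoCbjn+ZTHGNtLGIbzZXoHNUh8PCd5rGf2K6GBEtVcM5vNpxW705wUPBv4zBV7FF1tX2upn1wub9AICacGL/5cz//7r3am/VM1dwonZ4PV9zvK+OX0Oinradb5JzS694QzCAapLTvNLrwbTh373hcH/IOLm2ybTrYpo80bg3KwkI+Uqf/3YhKjIB+fJ8f4tKNlRmlkqcPH+Zl7dlWWqmqIuChqp+lElPDiUfoLNJJ1sXc7M+jM9Vw5kX1GoarlNUd1YyWDQee0hIc4U4YI8ncpXTXE25+NPkMXSJKi1txKuGPXWfVaCCnsjayU+vq0B1klvRE2JGqMFsElIctqcmkY5Vh6VIKX0kcJ6DaFCLo2Z8dsZsr47yLb9Aey9IfrVD4la1JlR8dJlNMXcydLIjHVgTzUlPks7LlrzWUXPp2G7KTESl2b+VnnJZo7VtcD0o"/>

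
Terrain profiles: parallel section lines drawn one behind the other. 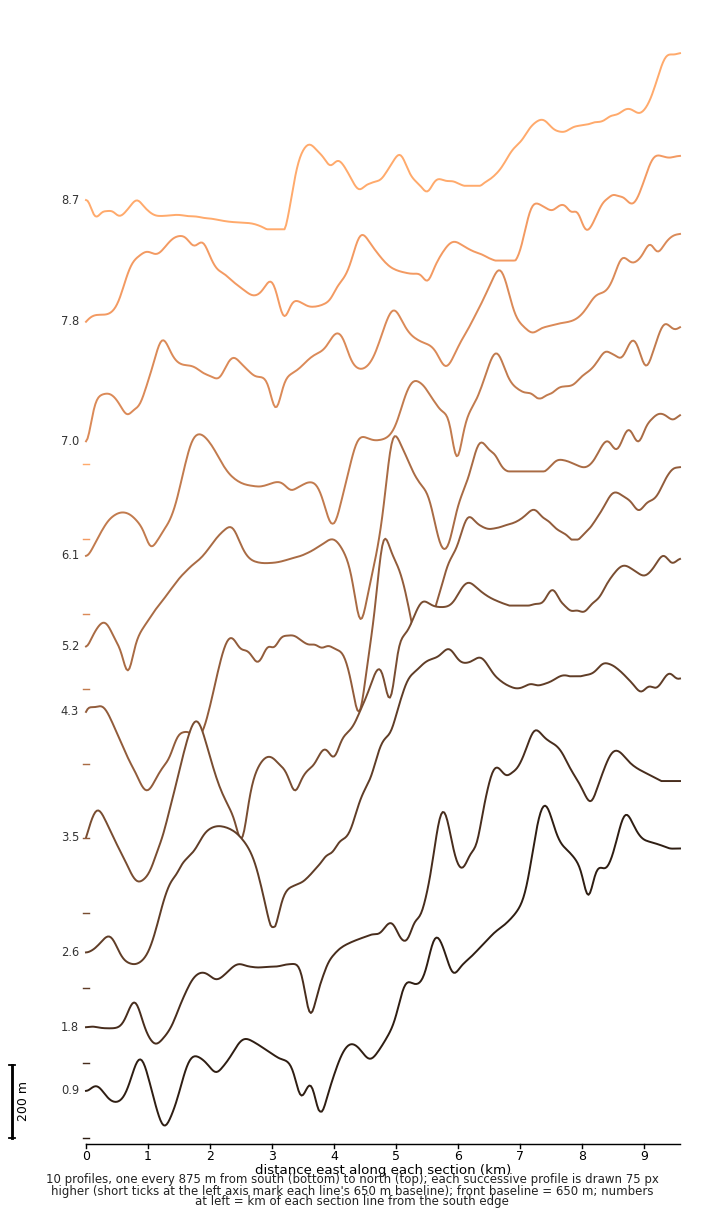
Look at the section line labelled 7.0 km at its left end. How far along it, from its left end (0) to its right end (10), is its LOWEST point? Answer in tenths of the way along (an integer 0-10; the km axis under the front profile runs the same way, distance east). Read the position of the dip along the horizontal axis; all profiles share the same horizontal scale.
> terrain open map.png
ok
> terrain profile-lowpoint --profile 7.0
0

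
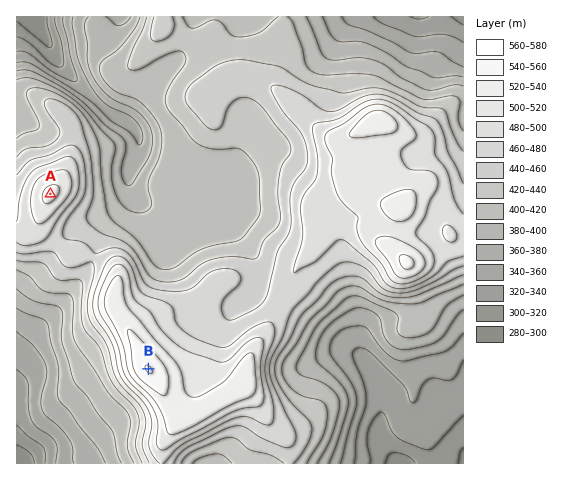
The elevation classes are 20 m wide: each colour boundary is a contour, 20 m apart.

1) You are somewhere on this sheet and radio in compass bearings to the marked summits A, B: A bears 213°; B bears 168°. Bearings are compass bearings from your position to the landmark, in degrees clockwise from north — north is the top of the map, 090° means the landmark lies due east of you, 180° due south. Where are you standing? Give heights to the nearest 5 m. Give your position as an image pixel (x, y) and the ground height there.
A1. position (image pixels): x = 96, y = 123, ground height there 400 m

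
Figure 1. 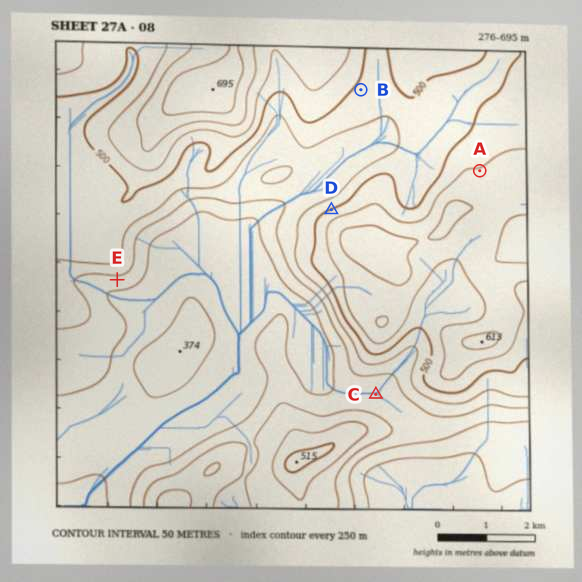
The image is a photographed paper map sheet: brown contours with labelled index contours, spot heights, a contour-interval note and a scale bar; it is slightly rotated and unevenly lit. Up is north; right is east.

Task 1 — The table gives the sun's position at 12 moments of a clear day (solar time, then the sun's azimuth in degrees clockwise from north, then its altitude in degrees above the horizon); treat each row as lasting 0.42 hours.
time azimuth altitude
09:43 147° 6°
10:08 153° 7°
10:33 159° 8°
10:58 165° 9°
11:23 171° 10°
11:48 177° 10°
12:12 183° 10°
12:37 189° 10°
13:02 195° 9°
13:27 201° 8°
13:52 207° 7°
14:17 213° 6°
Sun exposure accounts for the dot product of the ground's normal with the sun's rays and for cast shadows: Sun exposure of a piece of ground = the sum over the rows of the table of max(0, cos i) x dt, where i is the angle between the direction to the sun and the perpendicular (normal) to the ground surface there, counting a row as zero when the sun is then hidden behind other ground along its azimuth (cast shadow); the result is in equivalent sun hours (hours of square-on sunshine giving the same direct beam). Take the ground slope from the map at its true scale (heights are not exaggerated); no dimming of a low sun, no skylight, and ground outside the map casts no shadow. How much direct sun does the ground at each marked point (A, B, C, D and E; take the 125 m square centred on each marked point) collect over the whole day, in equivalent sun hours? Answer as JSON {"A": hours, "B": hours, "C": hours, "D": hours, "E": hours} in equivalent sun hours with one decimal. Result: {"A": 0.5, "B": 0.9, "C": 0.6, "D": 0.0, "E": 1.6}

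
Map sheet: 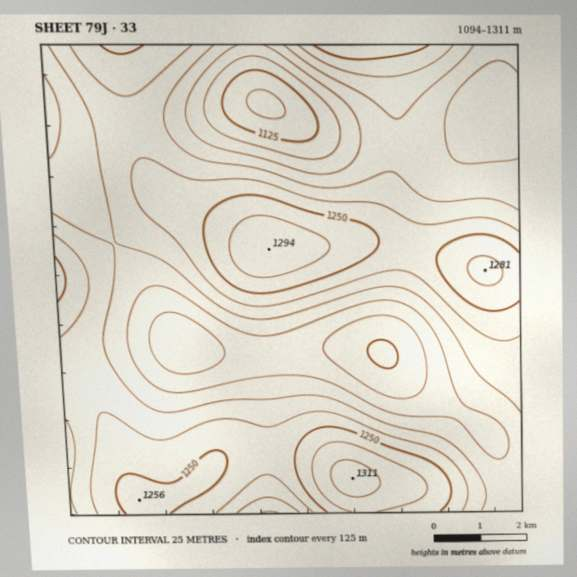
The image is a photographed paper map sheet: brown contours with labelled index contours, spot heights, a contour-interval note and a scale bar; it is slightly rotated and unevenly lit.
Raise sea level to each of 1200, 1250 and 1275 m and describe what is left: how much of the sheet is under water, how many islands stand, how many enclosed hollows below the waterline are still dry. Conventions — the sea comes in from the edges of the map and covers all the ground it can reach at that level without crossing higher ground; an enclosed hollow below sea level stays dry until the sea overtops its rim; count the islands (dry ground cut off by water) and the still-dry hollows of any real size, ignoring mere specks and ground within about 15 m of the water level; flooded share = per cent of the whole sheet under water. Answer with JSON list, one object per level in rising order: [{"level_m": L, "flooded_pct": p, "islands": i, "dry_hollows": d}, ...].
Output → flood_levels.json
[{"level_m": 1200, "flooded_pct": 44, "islands": 0, "dry_hollows": 0}, {"level_m": 1250, "flooded_pct": 85, "islands": 1, "dry_hollows": 0}, {"level_m": 1275, "flooded_pct": 95, "islands": 1, "dry_hollows": 0}]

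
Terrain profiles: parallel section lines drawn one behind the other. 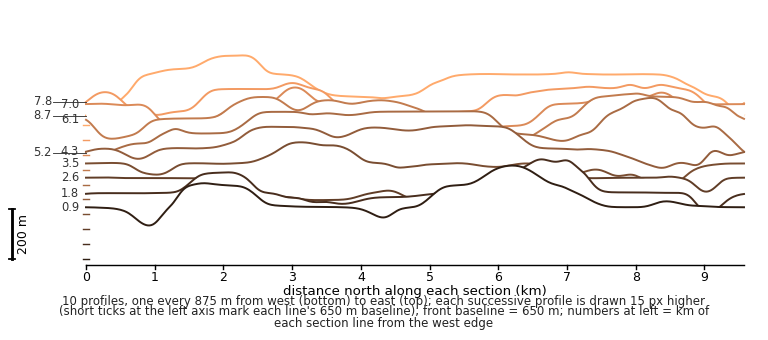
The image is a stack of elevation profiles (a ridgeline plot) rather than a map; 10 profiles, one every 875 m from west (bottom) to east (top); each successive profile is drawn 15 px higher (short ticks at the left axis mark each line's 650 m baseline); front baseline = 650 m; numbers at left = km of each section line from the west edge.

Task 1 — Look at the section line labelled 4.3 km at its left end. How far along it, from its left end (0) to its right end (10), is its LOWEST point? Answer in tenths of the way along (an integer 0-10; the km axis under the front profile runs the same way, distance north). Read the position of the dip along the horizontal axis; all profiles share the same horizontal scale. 9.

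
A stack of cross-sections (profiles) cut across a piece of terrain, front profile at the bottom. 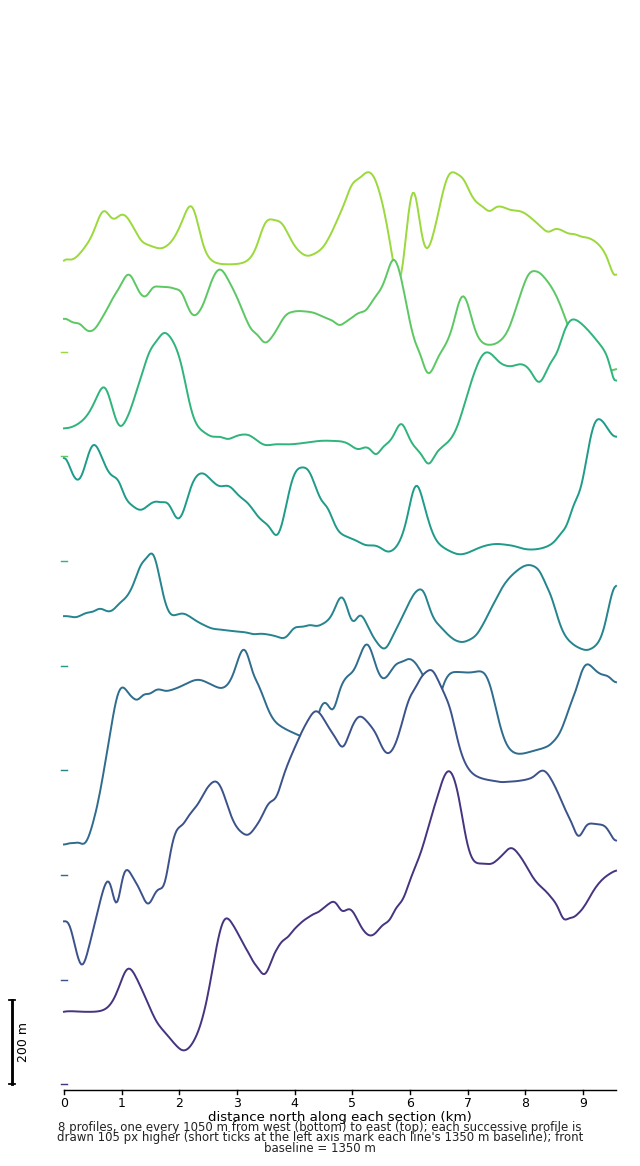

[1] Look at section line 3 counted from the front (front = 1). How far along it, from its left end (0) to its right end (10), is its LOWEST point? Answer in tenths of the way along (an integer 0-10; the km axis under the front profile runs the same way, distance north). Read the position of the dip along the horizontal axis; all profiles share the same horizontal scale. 0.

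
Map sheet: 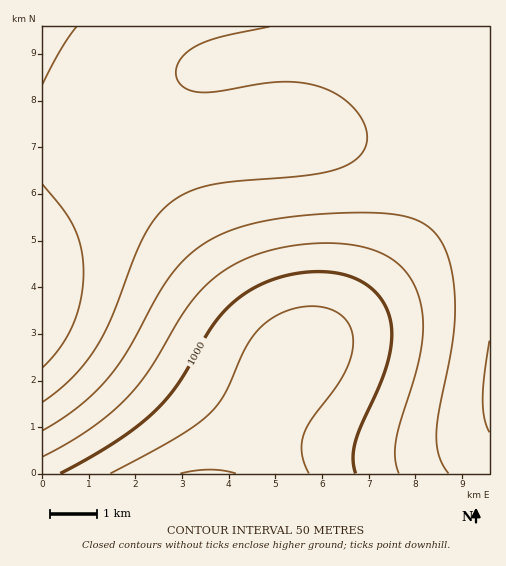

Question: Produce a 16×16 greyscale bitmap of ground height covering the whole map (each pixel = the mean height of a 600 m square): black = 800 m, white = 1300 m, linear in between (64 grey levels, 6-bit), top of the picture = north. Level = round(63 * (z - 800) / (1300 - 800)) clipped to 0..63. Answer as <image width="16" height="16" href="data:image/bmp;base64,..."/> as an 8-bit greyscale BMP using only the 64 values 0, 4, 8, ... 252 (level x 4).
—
<image width="16" height="16" href="data:image/bmp;base64,Qk02BQAAAAAAADYEAAAoAAAAEAAAABAAAAABAAgAAAAAAAABAAATCwAAEwsAAAABAAAAAAAAAAAAAAEBAQACAgIAAwMDAAQEBAAFBQUABgYGAAcHBwAICAgACQkJAAoKCgALCwsADAwMAA0NDQAODg4ADw8PABAQEAAREREAEhISABMTEwAUFBQAFRUVABYWFgAXFxcAGBgYABkZGQAaGhoAGxsbABwcHAAdHR0AHh4eAB8fHwAgICAAISEhACIiIgAjIyMAJCQkACUlJQAmJiYAJycnACgoKAApKSkAKioqACsrKwAsLCwALS0tAC4uLgAvLy8AMDAwADExMQAyMjIAMzMzADQ0NAA1NTUANjY2ADc3NwA4ODgAOTk5ADo6OgA7OzsAPDw8AD09PQA+Pj4APz8/AEBAQABBQUEAQkJCAENDQwBEREQARUVFAEZGRgBHR0cASEhIAElJSQBKSkoAS0tLAExMTABNTU0ATk5OAE9PTwBQUFAAUVFRAFJSUgBTU1MAVFRUAFVVVQBWVlYAV1dXAFhYWABZWVkAWlpaAFtbWwBcXFwAXV1dAF5eXgBfX18AYGBgAGFhYQBiYmIAY2NjAGRkZABlZWUAZmZmAGdnZwBoaGgAaWlpAGpqagBra2sAbGxsAG1tbQBubm4Ab29vAHBwcABxcXEAcnJyAHNzcwB0dHQAdXV1AHZ2dgB3d3cAeHh4AHl5eQB6enoAe3t7AHx8fAB9fX0Afn5+AH9/fwCAgIAAgYGBAIKCggCDg4MAhISEAIWFhQCGhoYAh4eHAIiIiACJiYkAioqKAIuLiwCMjIwAjY2NAI6OjgCPj48AkJCQAJGRkQCSkpIAk5OTAJSUlACVlZUAlpaWAJeXlwCYmJgAmZmZAJqamgCbm5sAnJycAJ2dnQCenp4An5+fAKCgoAChoaEAoqKiAKOjowCkpKQApaWlAKampgCnp6cAqKioAKmpqQCqqqoAq6urAKysrACtra0Arq6uAK+vrwCwsLAAsbGxALKysgCzs7MAtLS0ALW1tQC2trYAt7e3ALi4uAC5ubkAurq6ALu7uwC8vLwAvb29AL6+vgC/v78AwMDAAMHBwQDCwsIAw8PDAMTExADFxcUAxsbGAMfHxwDIyMgAycnJAMrKygDLy8sAzMzMAM3NzQDOzs4Az8/PANDQ0ADR0dEA0tLSANPT0wDU1NQA1dXVANbW1gDX19cA2NjYANnZ2QDa2toA29vbANzc3ADd3d0A3t7eAN/f3wDg4OAA4eHhAOLi4gDj4+MA5OTkAOXl5QDm5uYA5+fnAOjo6ADp6ekA6urqAOvr6wDs7OwA7e3tAO7u7gDv7+8A8PDwAPHx8QDy8vIA8/PzAPT09AD19fUA9vb2APf39wD4+PgA+fn5APr6+gD7+/sA/Pz8AP39/QD+/v4A////AHRkWEhAODg8RExcbHyMnKSQgHBgVEhEQERMWGh8jJysqJSEcGBUSERESFBgdIicrLyolIBwXFBEQEBIWGyEmKzMuKSQfGhYSEBARFRofJSo1MSwnIR0YFRIREhUaHyUqNjIuKSQgHBkWFRYYHCAlKTYyLysnJCEeHBsbHB8iJik0Mi8sKiclJCIhISIjJScpMzEvLSwrKSgoJycnJycoKTEwLy4tLSwsLCsrKikpKSkxLy4uLS0tLi4uLSwrKikpMS8uLS0tLS0uLi0sKyopKTEvLi0sLCwsLS0sKyopKCkyMC4tLCwsLCwsKyopKCgoMzEvLi0sLCwsKyopKCcnKA="/>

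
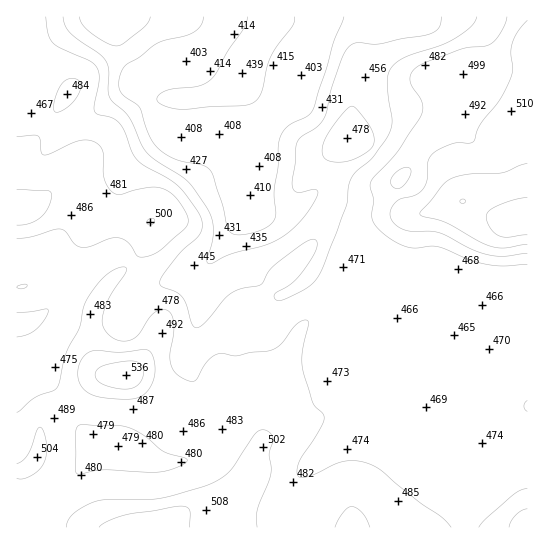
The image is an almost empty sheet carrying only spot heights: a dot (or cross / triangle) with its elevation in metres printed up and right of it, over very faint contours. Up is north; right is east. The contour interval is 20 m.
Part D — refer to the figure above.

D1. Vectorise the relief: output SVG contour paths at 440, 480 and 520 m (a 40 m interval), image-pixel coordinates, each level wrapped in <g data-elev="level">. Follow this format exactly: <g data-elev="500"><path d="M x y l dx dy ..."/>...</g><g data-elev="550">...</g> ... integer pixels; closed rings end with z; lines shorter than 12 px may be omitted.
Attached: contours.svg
<g data-elev="440"><path d="M441 17l-2 10-9 7-51 10-22-1-8 4-6 10-9 24-10 37-7 9-16 10-5 8-3 42 1 3 4 2 15-2 4 0 0 5-6 12-15 19-18 13-15 7-32 8-21 10-3-1 0-4 5-17 1-13-1-11-5-9-20-28-33-22-9-9-16-33-16-15-4-5-1-7 1-20-3-9-7-7-29-21-5-7-2-9"/></g><g data-elev="480"><path d="M451 527l-10-10-22-15-37-31-15-8-12-2-10 0-10 3-26 12-7 2-4-2-1-6 3-9 19-30 5-13-1-4-10-12-10-33-1-16 6-28 0-4-5-1-6 4-15 19-9 7-23 3-13 3-15-3-7 2-9 8-9 16-4 2-4 0-12-7-6-9-1-11 4-29-2-10-5-5-6 0-7 3-16 22-9 6-7 0-7-2-6-4-5-6-2-10 3-12 7-14 14-20 1-4-2-2-9 2-10 6-9 10-10 14-4 9-4 21-13 25-7 28-2 6-4 3-18 6-18 15"/><path d="M527 489l-6 1-8 5-26 23-8 9"/><path d="M78 474l-3-4 0-36 2-7 4-2 36 0 11 2 16 8 19 16 22 7 2 3-10 6-16 5-56-2z"/><path d="M527 400l-3 6 3 5"/><path d="M17 287l6 2 3-2 1-2-6 0z"/><path d="M17 238l13-1 24-7 7-1 4 2 9 12 5 4 10 0 21-9 9 0 10 5 8 12 6 2 10-2 9-6 23-20 3-8-2-8-8-13-7-7-8-4-14-2-30 8-6-3-6-6-3-8-2-28-3-5-4-3-8-2-9 1-33 14-4-2-1-14-2-3-5-1-16 2"/><path d="M54 111l4 1 5-2 12-11 6-12 0-4-3-3-8-1-8 5-7 14-1 8z"/><path d="M507 17l-6 16-6 7-5 4-31 6-36 13-11 8-2 6 0 5 11 19 2 6-1 6-24 38-27 30-1 6 4 14-2 16 3 8 7 8 12 8 12 6 9 1 15-2 8 1 33 13 20 5 14 1 22-2"/></g><g data-elev="520"><path d="M190 527l0-17-4-3-5-1-57 9-18 7-7 5"/><path d="M119 389l12-1 8-5 5-10-1-6-3-4-7-2-14 1-16 4-6 4-2 7 4 5 8 4z"/><path d="M527 163l-25 10-32 1-19 5-8 6-23 29 4 3 22 6 32 18 13 5 14 2 22-3"/></g>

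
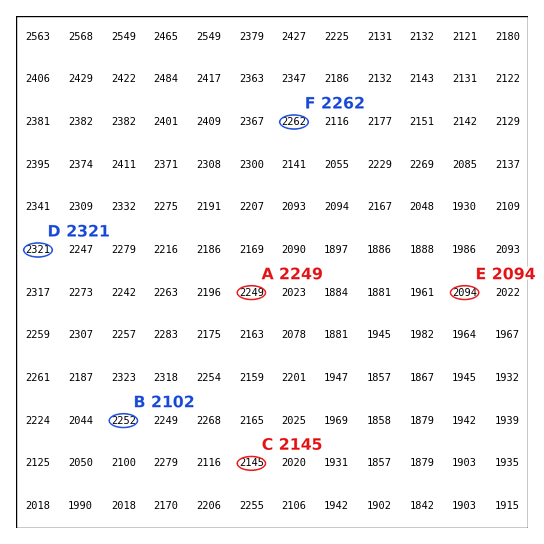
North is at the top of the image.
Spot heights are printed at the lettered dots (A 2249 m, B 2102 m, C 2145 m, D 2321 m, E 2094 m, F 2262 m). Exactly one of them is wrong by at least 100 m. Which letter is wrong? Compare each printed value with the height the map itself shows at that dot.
B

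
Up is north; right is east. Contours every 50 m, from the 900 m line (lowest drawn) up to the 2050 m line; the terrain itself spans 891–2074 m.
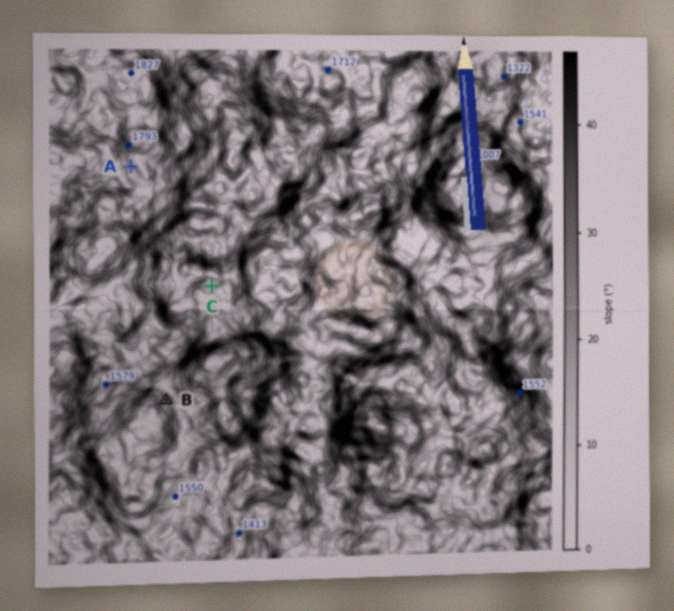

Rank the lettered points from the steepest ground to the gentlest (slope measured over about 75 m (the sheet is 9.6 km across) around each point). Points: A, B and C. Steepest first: B A C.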